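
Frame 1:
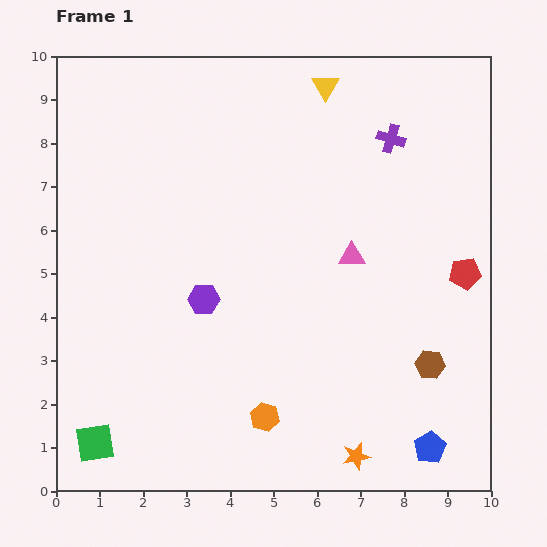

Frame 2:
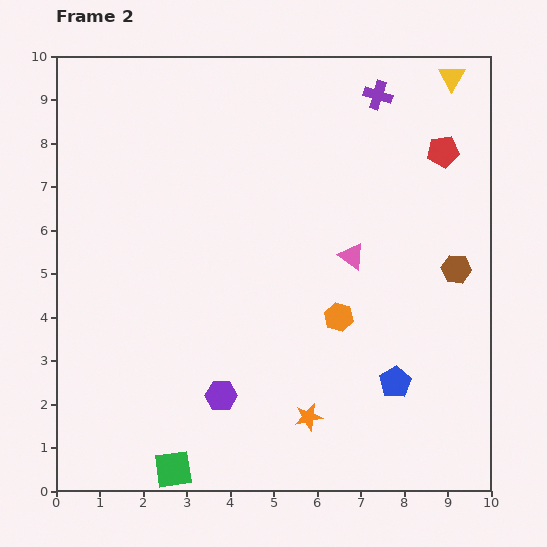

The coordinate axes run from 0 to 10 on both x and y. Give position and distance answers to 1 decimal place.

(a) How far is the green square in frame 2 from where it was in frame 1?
1.9

The green square moved from (0.9, 1.1) to (2.7, 0.5), a distance of √(1.8² + 0.6²) ≈ 1.9.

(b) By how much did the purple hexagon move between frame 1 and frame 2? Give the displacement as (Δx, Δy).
(0.4, -2.2)

The purple hexagon was at (3.4, 4.4) in frame 1 and (3.8, 2.2) in frame 2.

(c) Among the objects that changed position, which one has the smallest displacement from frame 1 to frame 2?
the purple cross

(moved 1.0)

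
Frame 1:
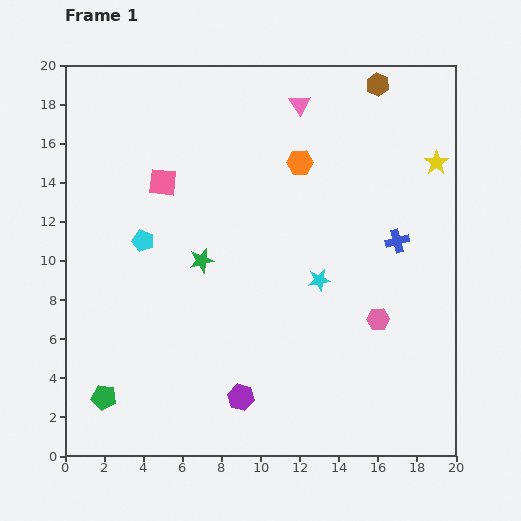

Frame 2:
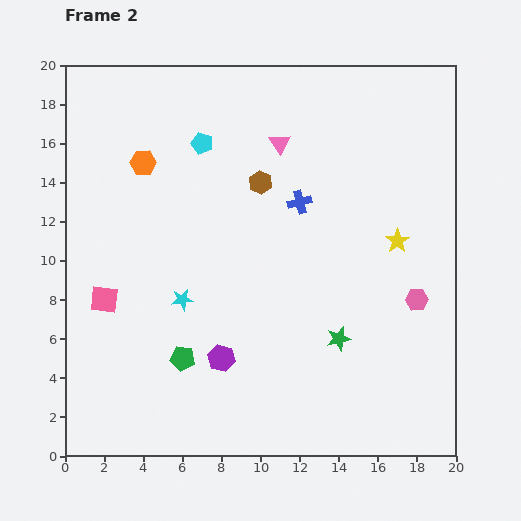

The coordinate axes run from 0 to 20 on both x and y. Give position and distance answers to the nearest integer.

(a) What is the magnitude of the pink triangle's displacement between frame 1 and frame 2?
2

The pink triangle moved from (12, 18) to (11, 16), a distance of √(1² + 2²) ≈ 2.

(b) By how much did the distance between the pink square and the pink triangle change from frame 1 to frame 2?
+4

Distance in frame 1: 8. Distance in frame 2: 12.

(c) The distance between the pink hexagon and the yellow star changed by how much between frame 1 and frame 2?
-6

Distance in frame 1: 9. Distance in frame 2: 3.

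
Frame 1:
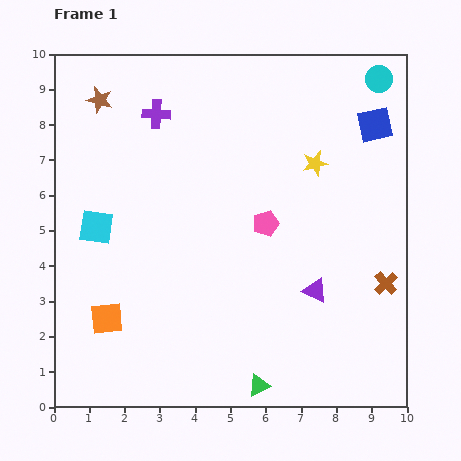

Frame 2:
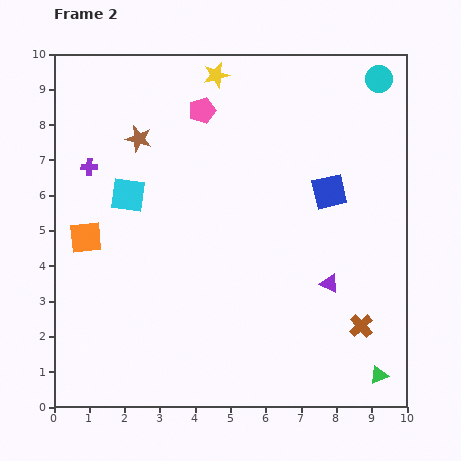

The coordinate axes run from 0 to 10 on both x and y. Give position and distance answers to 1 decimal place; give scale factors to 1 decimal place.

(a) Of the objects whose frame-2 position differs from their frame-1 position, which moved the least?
the purple triangle

(moved 0.4)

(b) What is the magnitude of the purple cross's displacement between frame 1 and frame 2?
2.4

The purple cross moved from (2.9, 8.3) to (1.0, 6.8), a distance of √(1.9² + 1.5²) ≈ 2.4.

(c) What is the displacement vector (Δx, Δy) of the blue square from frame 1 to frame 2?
(-1.3, -1.9)

The blue square was at (9.1, 8.0) in frame 1 and (7.8, 6.1) in frame 2.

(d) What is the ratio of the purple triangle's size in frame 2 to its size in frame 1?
0.7×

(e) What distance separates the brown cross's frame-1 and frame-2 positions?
1.4

The brown cross moved from (9.4, 3.5) to (8.7, 2.3), a distance of √(0.7² + 1.2²) ≈ 1.4.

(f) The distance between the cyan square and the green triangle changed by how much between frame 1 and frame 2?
+2.3

Distance in frame 1: 6.4. Distance in frame 2: 8.7.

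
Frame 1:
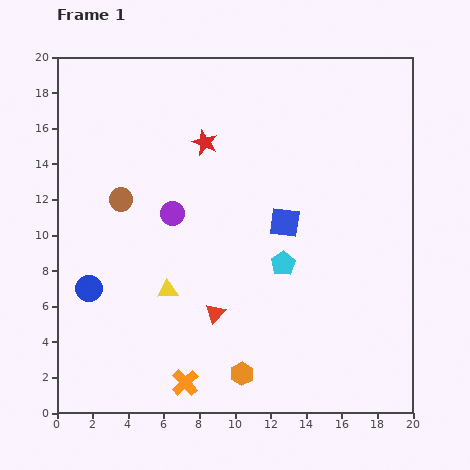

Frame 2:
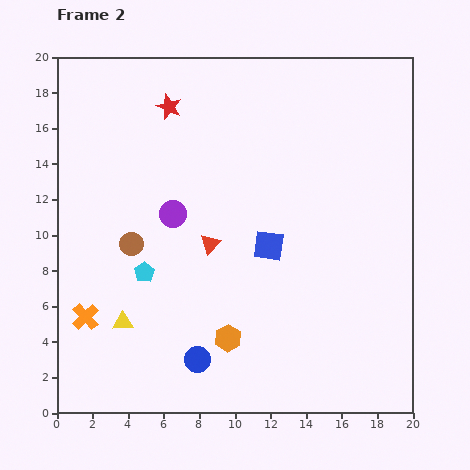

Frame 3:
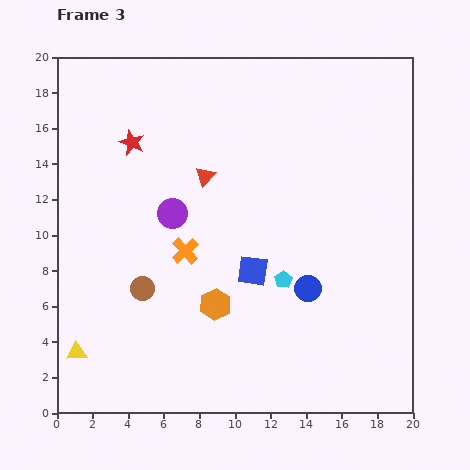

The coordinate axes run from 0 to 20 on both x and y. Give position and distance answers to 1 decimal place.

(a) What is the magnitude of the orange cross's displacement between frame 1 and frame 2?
6.7

The orange cross moved from (7.2, 1.7) to (1.6, 5.4), a distance of √(5.6² + 3.7²) ≈ 6.7.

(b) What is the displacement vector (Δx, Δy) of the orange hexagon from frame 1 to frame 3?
(-1.5, 3.9)

The orange hexagon was at (10.4, 2.2) in frame 1 and (8.9, 6.1) in frame 3.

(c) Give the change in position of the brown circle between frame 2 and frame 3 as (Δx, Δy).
(0.6, -2.5)

The brown circle was at (4.2, 9.5) in frame 2 and (4.8, 7.0) in frame 3.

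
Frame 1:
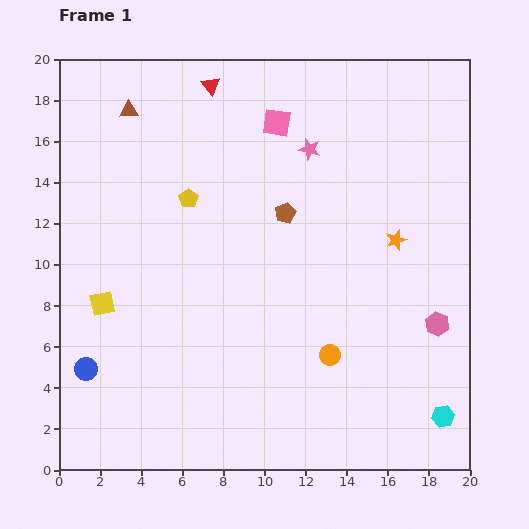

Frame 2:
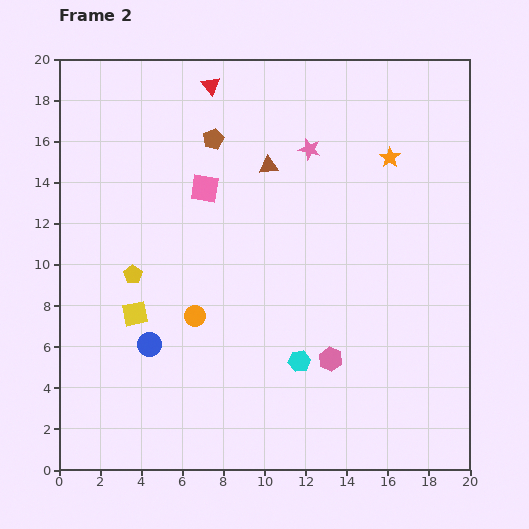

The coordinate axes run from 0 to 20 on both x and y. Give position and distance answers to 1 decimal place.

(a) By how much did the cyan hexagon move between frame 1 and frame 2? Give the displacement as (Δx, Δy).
(-7.0, 2.7)

The cyan hexagon was at (18.7, 2.6) in frame 1 and (11.7, 5.3) in frame 2.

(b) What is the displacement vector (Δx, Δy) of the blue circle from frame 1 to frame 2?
(3.1, 1.2)

The blue circle was at (1.3, 4.9) in frame 1 and (4.4, 6.1) in frame 2.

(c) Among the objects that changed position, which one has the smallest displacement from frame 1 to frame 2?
the yellow square

(moved 1.7)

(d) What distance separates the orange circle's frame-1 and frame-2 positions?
6.9

The orange circle moved from (13.2, 5.6) to (6.6, 7.5), a distance of √(6.6² + 1.9²) ≈ 6.9.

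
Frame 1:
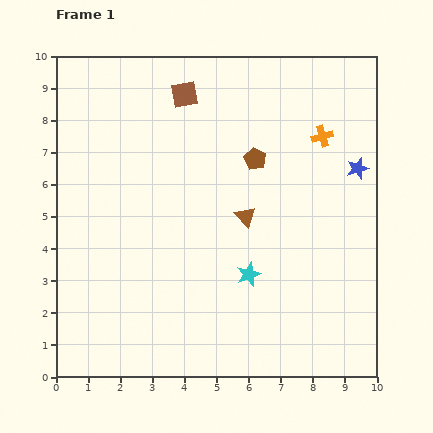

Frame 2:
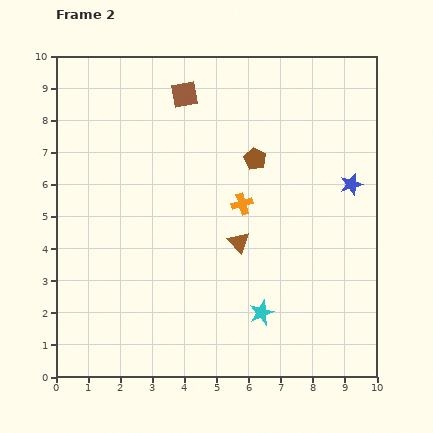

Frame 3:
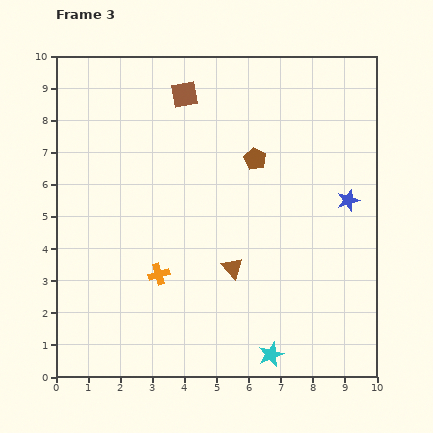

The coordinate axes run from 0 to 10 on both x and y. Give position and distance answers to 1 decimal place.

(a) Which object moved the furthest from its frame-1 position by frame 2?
the orange cross

(moved 3.3; next 1.3)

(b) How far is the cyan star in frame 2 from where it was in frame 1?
1.3

The cyan star moved from (6.0, 3.2) to (6.4, 2.0), a distance of √(0.4² + 1.2²) ≈ 1.3.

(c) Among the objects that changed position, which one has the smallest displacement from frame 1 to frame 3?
the blue star

(moved 1.0)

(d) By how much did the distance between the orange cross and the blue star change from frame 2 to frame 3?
+2.8

Distance in frame 2: 3.5. Distance in frame 3: 6.3.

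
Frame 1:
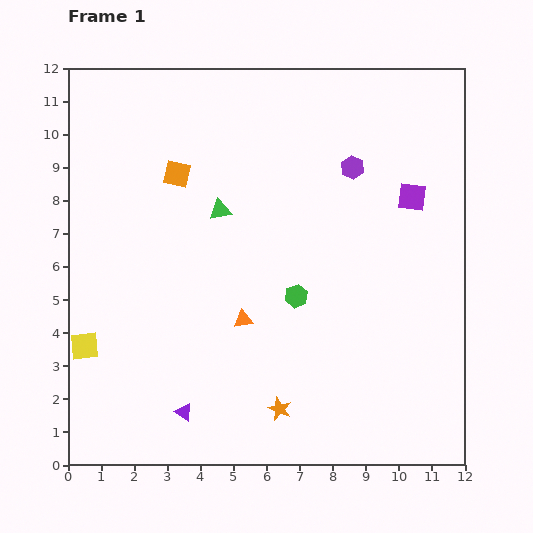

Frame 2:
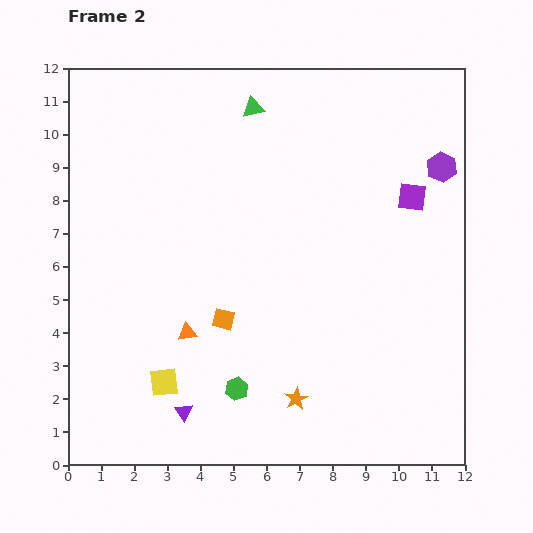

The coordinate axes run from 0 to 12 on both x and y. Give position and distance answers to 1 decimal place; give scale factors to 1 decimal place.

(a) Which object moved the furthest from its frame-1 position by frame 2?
the orange square

(moved 4.6; next 3.3)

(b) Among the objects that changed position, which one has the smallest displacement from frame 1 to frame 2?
the orange star

(moved 0.6)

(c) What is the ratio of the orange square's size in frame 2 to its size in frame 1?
0.8×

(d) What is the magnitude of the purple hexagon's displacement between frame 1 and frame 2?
2.7

The purple hexagon moved from (8.6, 9.0) to (11.3, 9.0), a distance of √(2.7² + 0.0²) ≈ 2.7.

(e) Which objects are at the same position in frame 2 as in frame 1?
the purple square, the purple triangle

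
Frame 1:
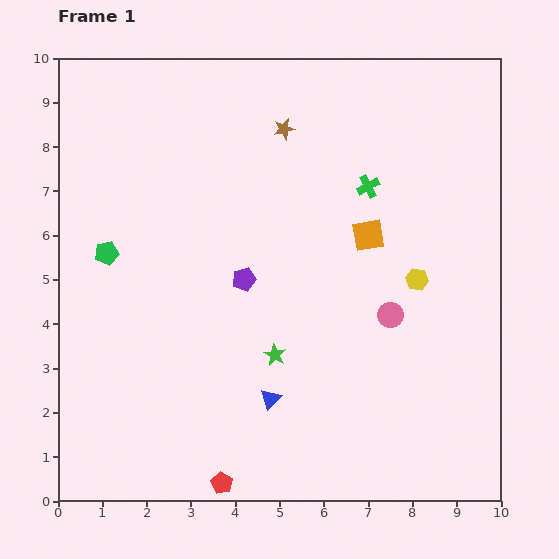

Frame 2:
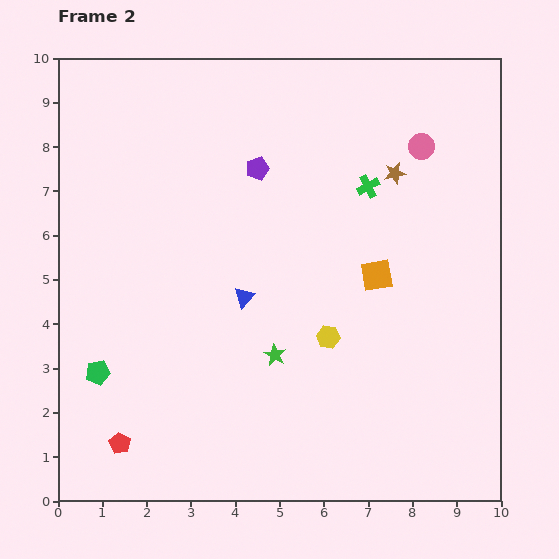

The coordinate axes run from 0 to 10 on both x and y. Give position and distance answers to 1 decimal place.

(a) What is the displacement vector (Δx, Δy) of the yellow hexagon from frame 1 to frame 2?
(-2.0, -1.3)

The yellow hexagon was at (8.1, 5.0) in frame 1 and (6.1, 3.7) in frame 2.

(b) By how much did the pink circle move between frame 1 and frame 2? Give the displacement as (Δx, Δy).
(0.7, 3.8)

The pink circle was at (7.5, 4.2) in frame 1 and (8.2, 8.0) in frame 2.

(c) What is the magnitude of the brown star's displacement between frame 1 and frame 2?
2.7

The brown star moved from (5.1, 8.4) to (7.6, 7.4), a distance of √(2.5² + 1.0²) ≈ 2.7.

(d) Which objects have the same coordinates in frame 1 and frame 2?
the green cross, the green star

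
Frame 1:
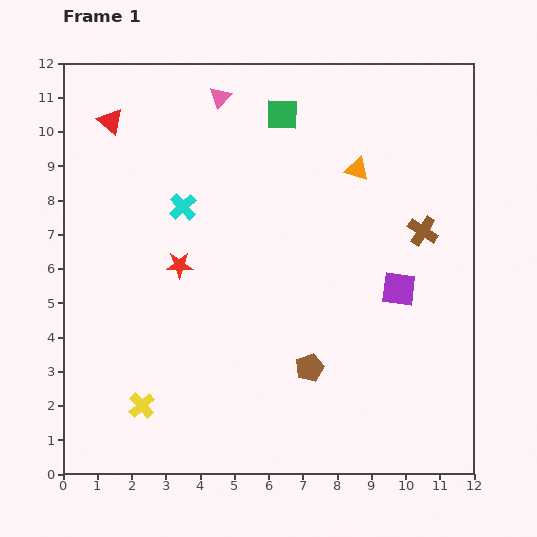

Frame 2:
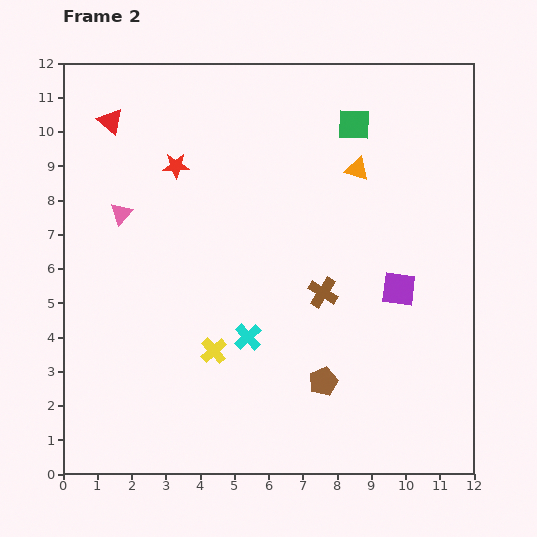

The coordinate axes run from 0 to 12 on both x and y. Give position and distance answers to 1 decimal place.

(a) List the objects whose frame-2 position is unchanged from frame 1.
the red triangle, the orange triangle, the purple square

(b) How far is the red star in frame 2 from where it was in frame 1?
2.9

The red star moved from (3.4, 6.1) to (3.3, 9.0), a distance of √(0.1² + 2.9²) ≈ 2.9.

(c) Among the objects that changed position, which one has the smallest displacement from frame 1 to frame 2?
the brown pentagon

(moved 0.6)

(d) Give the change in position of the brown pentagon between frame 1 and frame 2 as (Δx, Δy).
(0.4, -0.4)

The brown pentagon was at (7.2, 3.1) in frame 1 and (7.6, 2.7) in frame 2.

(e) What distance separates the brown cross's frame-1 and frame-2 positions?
3.4

The brown cross moved from (10.5, 7.1) to (7.6, 5.3), a distance of √(2.9² + 1.8²) ≈ 3.4.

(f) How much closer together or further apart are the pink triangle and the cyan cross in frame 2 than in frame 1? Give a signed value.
+1.8

Distance in frame 1: 3.4. Distance in frame 2: 5.2.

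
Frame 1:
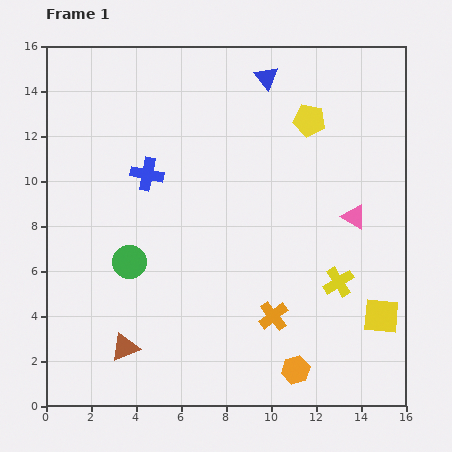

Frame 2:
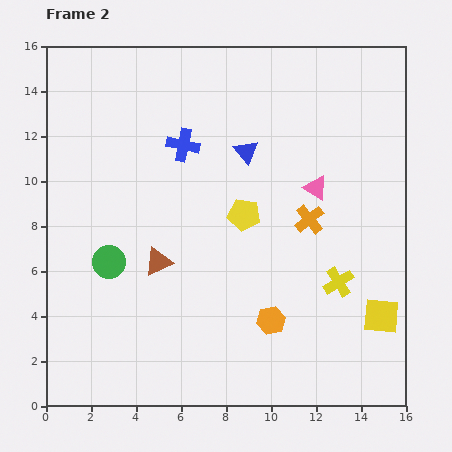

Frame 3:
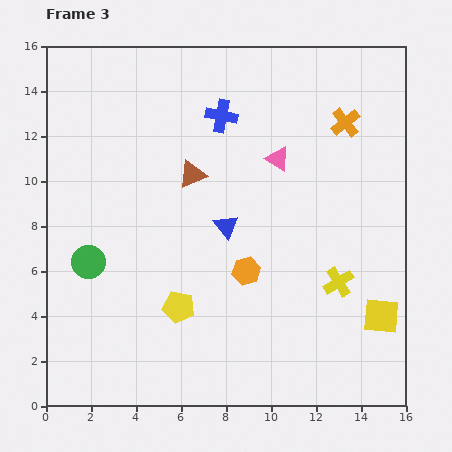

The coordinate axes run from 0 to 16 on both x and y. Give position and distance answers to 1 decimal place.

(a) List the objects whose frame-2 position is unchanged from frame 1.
the yellow square, the yellow cross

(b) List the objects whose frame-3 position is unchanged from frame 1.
the yellow square, the yellow cross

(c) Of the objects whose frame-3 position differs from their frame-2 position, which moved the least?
the green circle

(moved 0.9)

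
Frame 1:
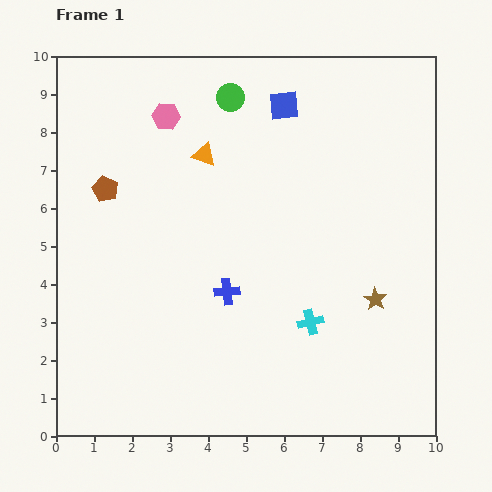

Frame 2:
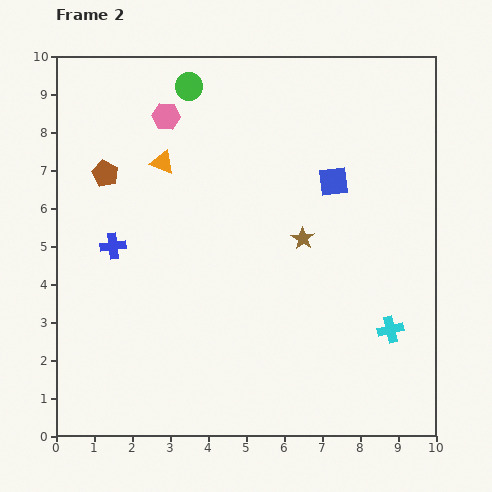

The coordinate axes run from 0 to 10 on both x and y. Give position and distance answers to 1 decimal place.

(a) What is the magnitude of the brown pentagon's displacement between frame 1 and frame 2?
0.4

The brown pentagon moved from (1.3, 6.5) to (1.3, 6.9), a distance of √(0.0² + 0.4²) ≈ 0.4.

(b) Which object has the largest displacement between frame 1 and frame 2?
the blue cross

(moved 3.2; next 2.5)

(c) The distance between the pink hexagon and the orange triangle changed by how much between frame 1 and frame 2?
-0.2

Distance in frame 1: 1.4. Distance in frame 2: 1.2.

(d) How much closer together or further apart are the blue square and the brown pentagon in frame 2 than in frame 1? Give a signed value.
+0.8

Distance in frame 1: 5.2. Distance in frame 2: 6.0.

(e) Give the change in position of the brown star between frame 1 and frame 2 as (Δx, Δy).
(-1.9, 1.6)

The brown star was at (8.4, 3.6) in frame 1 and (6.5, 5.2) in frame 2.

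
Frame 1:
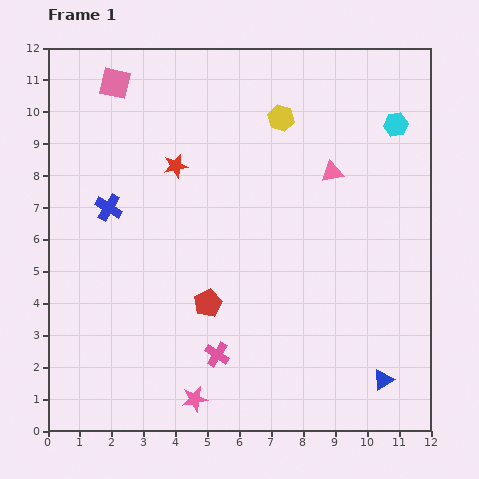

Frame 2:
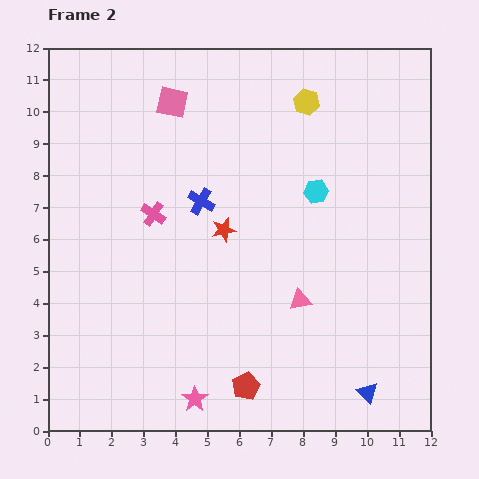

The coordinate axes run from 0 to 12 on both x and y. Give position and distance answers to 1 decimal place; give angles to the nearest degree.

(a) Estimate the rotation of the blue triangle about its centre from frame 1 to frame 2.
44° counter-clockwise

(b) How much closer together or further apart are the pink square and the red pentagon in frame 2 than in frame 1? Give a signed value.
+1.7

Distance in frame 1: 7.5. Distance in frame 2: 9.2.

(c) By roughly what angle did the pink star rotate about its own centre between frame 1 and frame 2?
25° counter-clockwise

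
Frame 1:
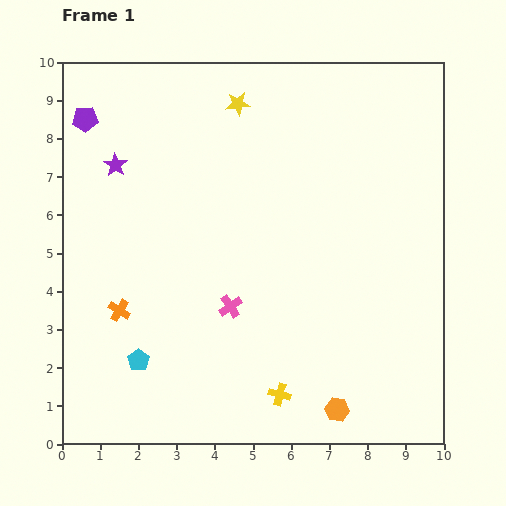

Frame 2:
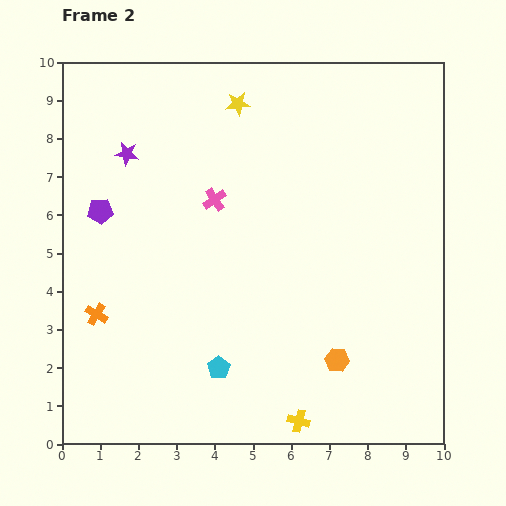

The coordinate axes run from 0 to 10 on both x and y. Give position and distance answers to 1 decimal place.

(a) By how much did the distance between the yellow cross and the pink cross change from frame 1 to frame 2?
+3.6

Distance in frame 1: 2.6. Distance in frame 2: 6.2.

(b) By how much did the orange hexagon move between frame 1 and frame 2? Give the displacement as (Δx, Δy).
(0.0, 1.3)

The orange hexagon was at (7.2, 0.9) in frame 1 and (7.2, 2.2) in frame 2.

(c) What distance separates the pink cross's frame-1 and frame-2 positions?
2.8

The pink cross moved from (4.4, 3.6) to (4.0, 6.4), a distance of √(0.4² + 2.8²) ≈ 2.8.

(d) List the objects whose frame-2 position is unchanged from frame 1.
the yellow star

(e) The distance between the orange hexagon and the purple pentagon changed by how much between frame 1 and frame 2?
-2.8

Distance in frame 1: 10.1. Distance in frame 2: 7.3.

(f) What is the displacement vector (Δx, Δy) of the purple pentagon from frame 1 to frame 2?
(0.4, -2.4)

The purple pentagon was at (0.6, 8.5) in frame 1 and (1.0, 6.1) in frame 2.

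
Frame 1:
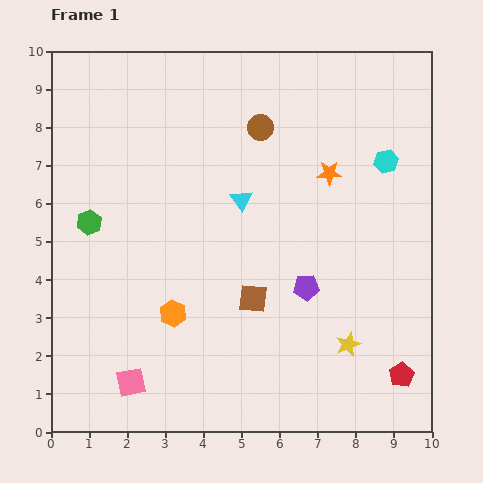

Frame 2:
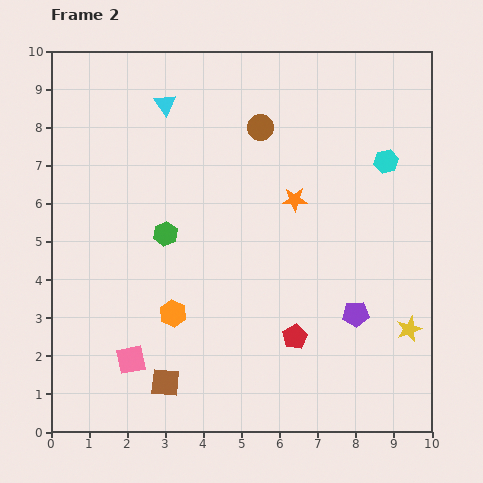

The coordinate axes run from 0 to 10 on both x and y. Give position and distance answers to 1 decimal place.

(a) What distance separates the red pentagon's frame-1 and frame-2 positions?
3.0

The red pentagon moved from (9.2, 1.5) to (6.4, 2.5), a distance of √(2.8² + 1.0²) ≈ 3.0.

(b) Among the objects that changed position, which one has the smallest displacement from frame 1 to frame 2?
the pink square

(moved 0.6)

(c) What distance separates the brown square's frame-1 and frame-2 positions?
3.2

The brown square moved from (5.3, 3.5) to (3.0, 1.3), a distance of √(2.3² + 2.2²) ≈ 3.2.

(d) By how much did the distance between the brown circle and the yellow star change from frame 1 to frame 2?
+0.5

Distance in frame 1: 6.1. Distance in frame 2: 6.6.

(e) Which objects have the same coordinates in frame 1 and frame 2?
the cyan hexagon, the orange hexagon, the brown circle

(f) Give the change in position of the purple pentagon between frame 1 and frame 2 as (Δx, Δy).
(1.3, -0.7)

The purple pentagon was at (6.7, 3.8) in frame 1 and (8.0, 3.1) in frame 2.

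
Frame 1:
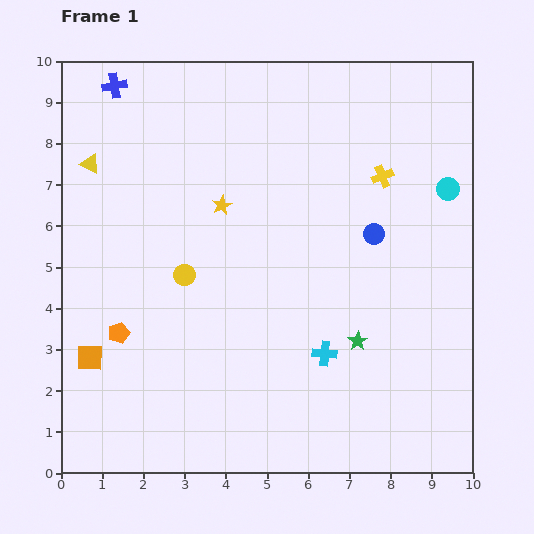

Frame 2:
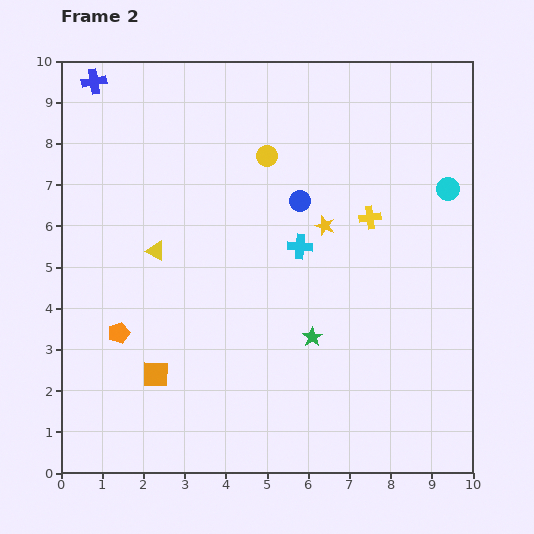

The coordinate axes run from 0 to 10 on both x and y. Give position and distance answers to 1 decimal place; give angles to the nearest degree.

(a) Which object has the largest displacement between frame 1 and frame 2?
the yellow circle

(moved 3.5; next 2.7)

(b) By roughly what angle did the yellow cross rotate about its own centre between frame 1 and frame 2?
16° clockwise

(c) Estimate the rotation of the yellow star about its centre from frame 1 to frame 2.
25° counter-clockwise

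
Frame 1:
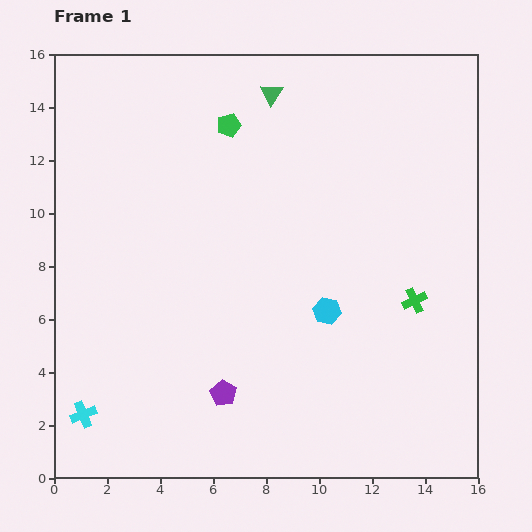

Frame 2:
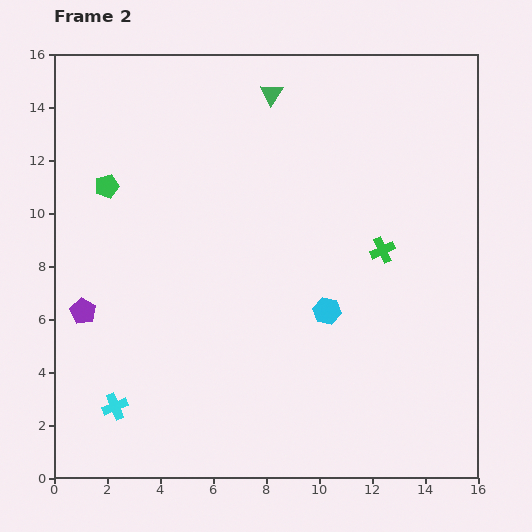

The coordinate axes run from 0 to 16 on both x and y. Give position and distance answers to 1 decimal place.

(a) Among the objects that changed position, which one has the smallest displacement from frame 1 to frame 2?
the cyan cross

(moved 1.2)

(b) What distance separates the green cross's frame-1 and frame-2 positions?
2.2

The green cross moved from (13.6, 6.7) to (12.4, 8.6), a distance of √(1.2² + 1.9²) ≈ 2.2.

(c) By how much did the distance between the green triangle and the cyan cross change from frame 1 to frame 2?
-0.8

Distance in frame 1: 14.0. Distance in frame 2: 13.2.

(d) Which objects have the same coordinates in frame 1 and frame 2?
the green triangle, the cyan hexagon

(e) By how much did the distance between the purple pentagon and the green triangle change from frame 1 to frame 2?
-0.6

Distance in frame 1: 11.4. Distance in frame 2: 10.8.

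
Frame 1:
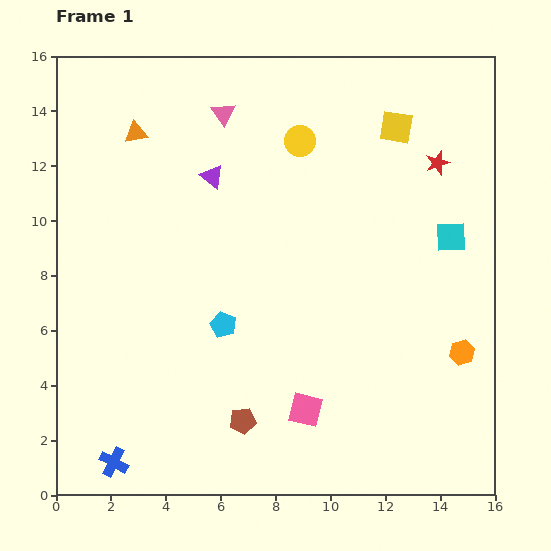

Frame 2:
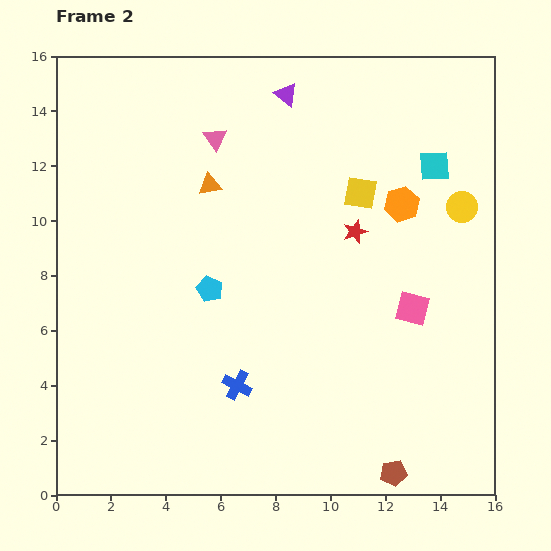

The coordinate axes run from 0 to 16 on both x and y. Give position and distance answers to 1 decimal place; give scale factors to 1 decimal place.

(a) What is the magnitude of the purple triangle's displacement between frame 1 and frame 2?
4.0

The purple triangle moved from (5.7, 11.6) to (8.4, 14.6), a distance of √(2.7² + 3.0²) ≈ 4.0.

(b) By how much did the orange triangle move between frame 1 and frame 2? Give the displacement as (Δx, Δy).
(2.7, -1.9)

The orange triangle was at (2.9, 13.2) in frame 1 and (5.6, 11.3) in frame 2.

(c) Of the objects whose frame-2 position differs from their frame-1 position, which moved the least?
the pink triangle

(moved 0.9)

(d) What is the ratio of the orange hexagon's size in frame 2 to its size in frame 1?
1.4×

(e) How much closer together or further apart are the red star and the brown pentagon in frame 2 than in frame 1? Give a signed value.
-2.9

Distance in frame 1: 11.8. Distance in frame 2: 8.9.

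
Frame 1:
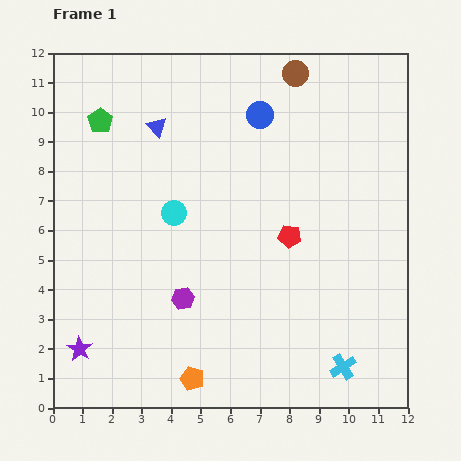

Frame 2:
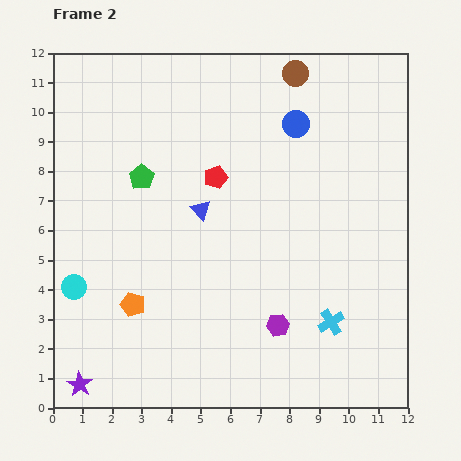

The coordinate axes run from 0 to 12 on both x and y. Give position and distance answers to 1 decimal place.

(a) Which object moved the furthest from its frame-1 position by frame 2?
the cyan circle

(moved 4.2; next 3.3)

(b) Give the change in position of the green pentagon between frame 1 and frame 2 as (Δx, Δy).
(1.4, -1.9)

The green pentagon was at (1.6, 9.7) in frame 1 and (3.0, 7.8) in frame 2.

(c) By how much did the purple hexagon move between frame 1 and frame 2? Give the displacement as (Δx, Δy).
(3.2, -0.9)

The purple hexagon was at (4.4, 3.7) in frame 1 and (7.6, 2.8) in frame 2.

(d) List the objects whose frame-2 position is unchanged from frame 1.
the brown circle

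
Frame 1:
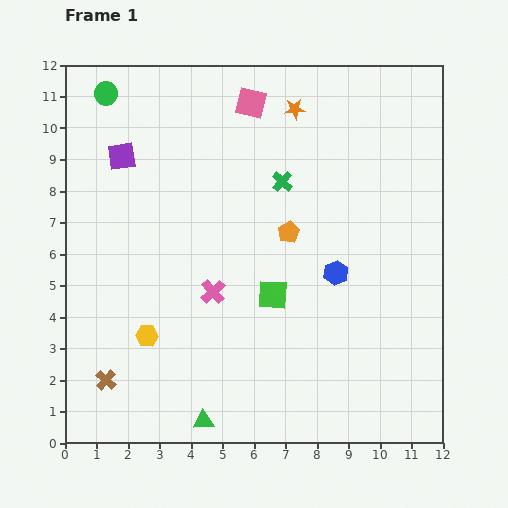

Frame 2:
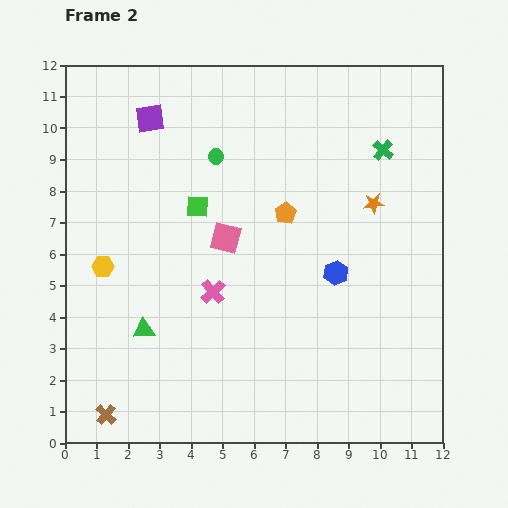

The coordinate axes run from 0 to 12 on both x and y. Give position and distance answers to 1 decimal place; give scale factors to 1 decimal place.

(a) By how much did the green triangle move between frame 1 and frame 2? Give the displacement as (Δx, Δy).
(-1.9, 2.9)

The green triangle was at (4.4, 0.7) in frame 1 and (2.5, 3.6) in frame 2.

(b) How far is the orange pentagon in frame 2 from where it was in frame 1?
0.6

The orange pentagon moved from (7.1, 6.7) to (7.0, 7.3), a distance of √(0.1² + 0.6²) ≈ 0.6.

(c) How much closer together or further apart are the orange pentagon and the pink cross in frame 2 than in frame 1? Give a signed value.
+0.3

Distance in frame 1: 3.1. Distance in frame 2: 3.4.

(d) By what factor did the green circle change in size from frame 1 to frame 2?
0.7×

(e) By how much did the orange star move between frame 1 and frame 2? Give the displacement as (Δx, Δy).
(2.5, -3.0)

The orange star was at (7.3, 10.6) in frame 1 and (9.8, 7.6) in frame 2.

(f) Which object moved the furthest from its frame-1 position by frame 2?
the pink square

(moved 4.4; next 4.0)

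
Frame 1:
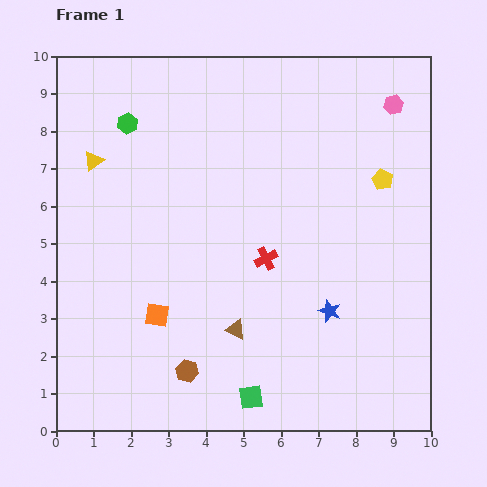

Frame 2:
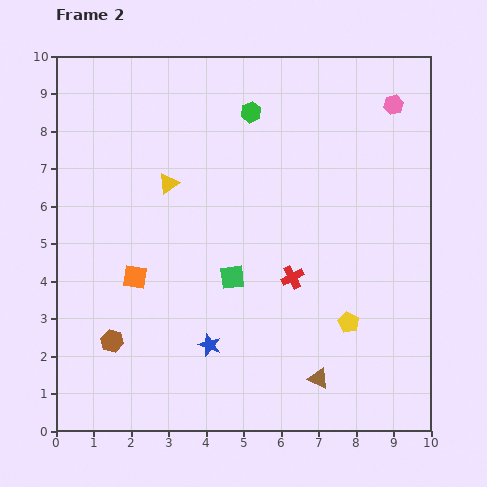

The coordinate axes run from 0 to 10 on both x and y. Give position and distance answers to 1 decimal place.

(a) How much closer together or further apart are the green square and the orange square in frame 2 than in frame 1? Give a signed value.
-0.7

Distance in frame 1: 3.3. Distance in frame 2: 2.6.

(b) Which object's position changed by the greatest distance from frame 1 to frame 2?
the yellow pentagon

(moved 3.9; next 3.3)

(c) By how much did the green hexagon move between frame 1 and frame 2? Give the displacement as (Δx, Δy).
(3.3, 0.3)

The green hexagon was at (1.9, 8.2) in frame 1 and (5.2, 8.5) in frame 2.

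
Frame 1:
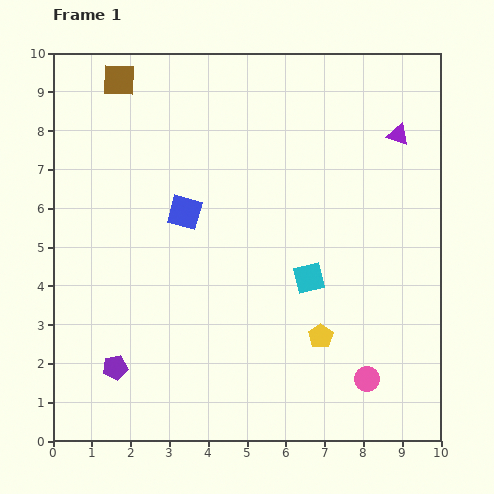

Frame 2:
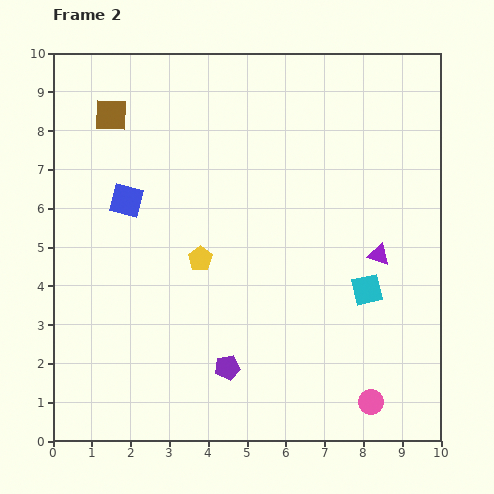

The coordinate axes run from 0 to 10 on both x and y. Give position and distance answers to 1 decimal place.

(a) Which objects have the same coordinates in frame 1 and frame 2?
none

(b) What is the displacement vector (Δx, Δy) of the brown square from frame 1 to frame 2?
(-0.2, -0.9)

The brown square was at (1.7, 9.3) in frame 1 and (1.5, 8.4) in frame 2.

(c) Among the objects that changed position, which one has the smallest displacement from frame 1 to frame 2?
the pink circle

(moved 0.6)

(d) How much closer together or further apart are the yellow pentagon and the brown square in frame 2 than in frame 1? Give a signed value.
-4.0

Distance in frame 1: 8.4. Distance in frame 2: 4.4.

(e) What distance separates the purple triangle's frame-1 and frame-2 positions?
3.1

The purple triangle moved from (8.9, 7.9) to (8.4, 4.8), a distance of √(0.5² + 3.1²) ≈ 3.1.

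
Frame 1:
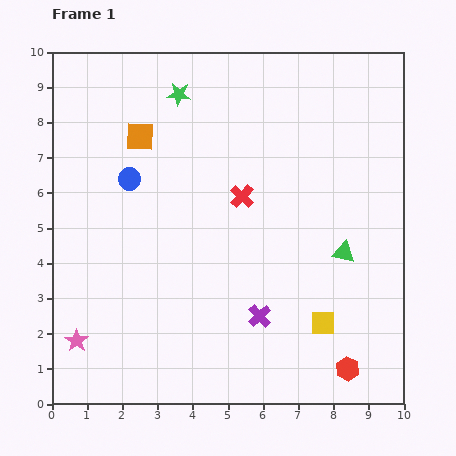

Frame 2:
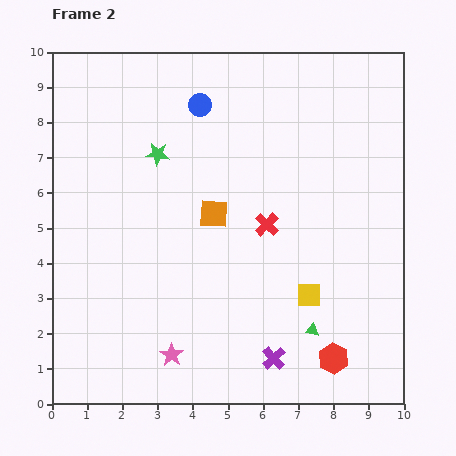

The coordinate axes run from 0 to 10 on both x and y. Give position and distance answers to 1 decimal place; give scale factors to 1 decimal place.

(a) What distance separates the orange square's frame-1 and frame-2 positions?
3.0

The orange square moved from (2.5, 7.6) to (4.6, 5.4), a distance of √(2.1² + 2.2²) ≈ 3.0.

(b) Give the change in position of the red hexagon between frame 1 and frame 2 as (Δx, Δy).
(-0.4, 0.3)

The red hexagon was at (8.4, 1.0) in frame 1 and (8.0, 1.3) in frame 2.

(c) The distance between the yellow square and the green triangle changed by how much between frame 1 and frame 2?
-1.1

Distance in frame 1: 2.1. Distance in frame 2: 1.0.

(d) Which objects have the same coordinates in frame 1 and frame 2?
none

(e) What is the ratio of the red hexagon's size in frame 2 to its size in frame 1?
1.3×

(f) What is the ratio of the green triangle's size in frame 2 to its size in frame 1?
0.6×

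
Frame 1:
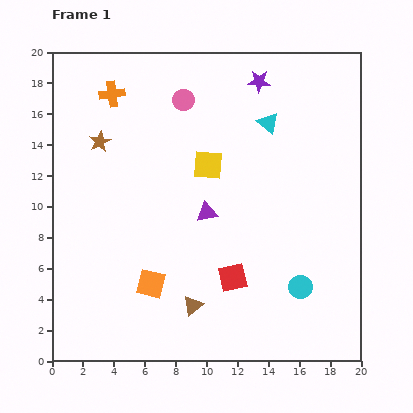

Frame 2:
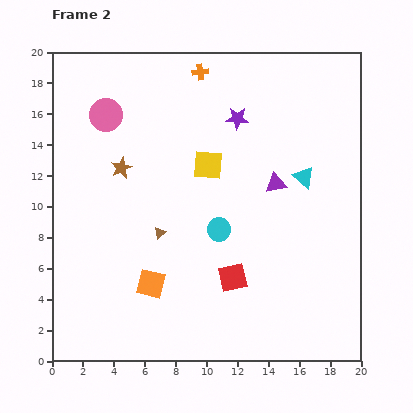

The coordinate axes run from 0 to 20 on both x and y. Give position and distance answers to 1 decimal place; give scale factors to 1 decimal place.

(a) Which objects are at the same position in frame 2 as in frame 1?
the orange square, the red square, the yellow square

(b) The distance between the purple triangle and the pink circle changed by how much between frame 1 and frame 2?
+4.3

Distance in frame 1: 7.5. Distance in frame 2: 11.8.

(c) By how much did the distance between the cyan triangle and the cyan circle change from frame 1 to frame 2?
-4.3

Distance in frame 1: 10.8. Distance in frame 2: 6.5.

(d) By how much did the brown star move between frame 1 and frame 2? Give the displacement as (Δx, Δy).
(1.4, -1.7)

The brown star was at (3.1, 14.2) in frame 1 and (4.5, 12.5) in frame 2.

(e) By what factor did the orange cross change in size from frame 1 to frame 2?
0.6×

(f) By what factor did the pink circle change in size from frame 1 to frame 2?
1.5×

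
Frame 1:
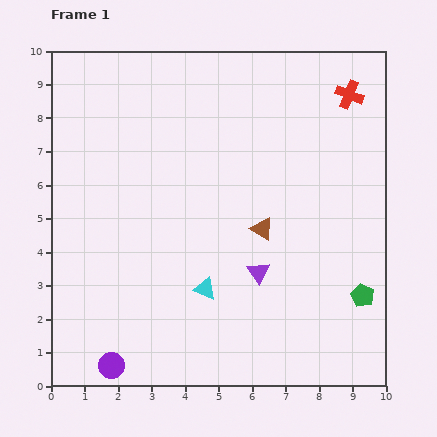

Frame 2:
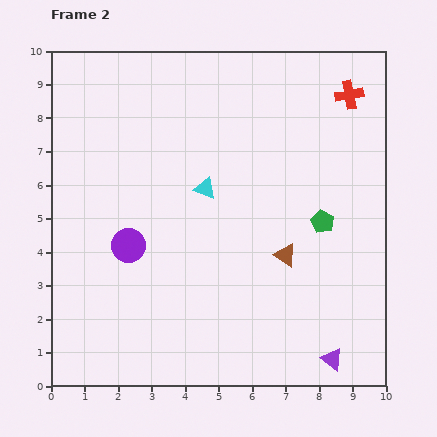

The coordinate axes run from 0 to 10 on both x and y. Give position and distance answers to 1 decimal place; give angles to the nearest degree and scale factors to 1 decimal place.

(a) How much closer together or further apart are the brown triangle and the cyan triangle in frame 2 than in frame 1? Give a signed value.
+0.6

Distance in frame 1: 2.5. Distance in frame 2: 3.1.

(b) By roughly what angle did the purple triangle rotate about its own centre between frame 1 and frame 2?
19° counter-clockwise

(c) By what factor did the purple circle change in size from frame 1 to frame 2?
1.3×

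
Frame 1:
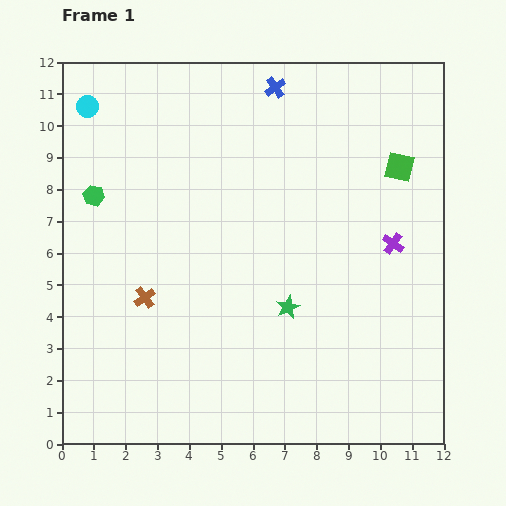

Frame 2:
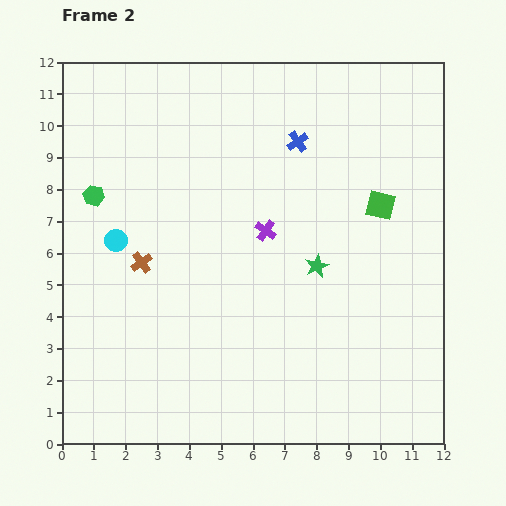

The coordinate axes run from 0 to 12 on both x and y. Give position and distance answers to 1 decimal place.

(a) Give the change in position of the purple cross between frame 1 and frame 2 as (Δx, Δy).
(-4.0, 0.4)

The purple cross was at (10.4, 6.3) in frame 1 and (6.4, 6.7) in frame 2.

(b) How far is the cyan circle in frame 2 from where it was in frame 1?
4.3

The cyan circle moved from (0.8, 10.6) to (1.7, 6.4), a distance of √(0.9² + 4.2²) ≈ 4.3.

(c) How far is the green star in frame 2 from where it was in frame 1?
1.6

The green star moved from (7.1, 4.3) to (8.0, 5.6), a distance of √(0.9² + 1.3²) ≈ 1.6.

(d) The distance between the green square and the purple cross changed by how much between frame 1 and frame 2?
+1.3

Distance in frame 1: 2.4. Distance in frame 2: 3.7.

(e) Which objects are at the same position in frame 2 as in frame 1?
the green hexagon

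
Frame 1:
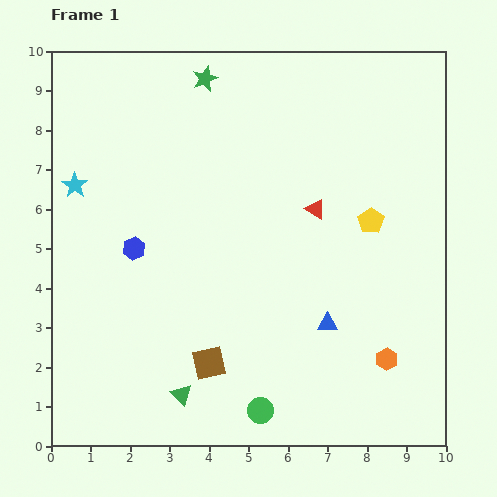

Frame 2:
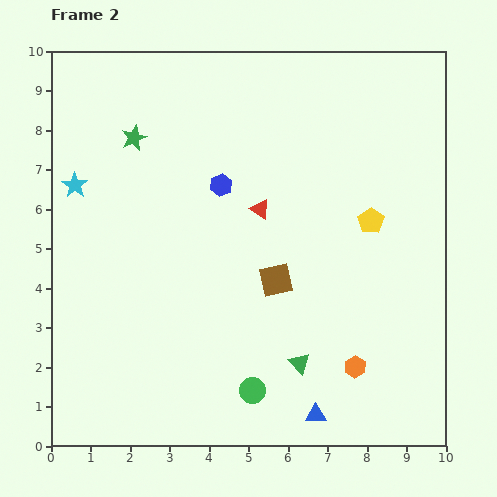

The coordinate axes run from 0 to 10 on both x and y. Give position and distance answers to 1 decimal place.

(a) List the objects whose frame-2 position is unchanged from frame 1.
the cyan star, the yellow pentagon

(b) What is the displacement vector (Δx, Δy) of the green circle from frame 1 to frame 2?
(-0.2, 0.5)

The green circle was at (5.3, 0.9) in frame 1 and (5.1, 1.4) in frame 2.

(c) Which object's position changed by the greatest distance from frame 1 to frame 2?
the green triangle

(moved 3.1; next 2.7)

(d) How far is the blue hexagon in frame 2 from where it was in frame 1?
2.7

The blue hexagon moved from (2.1, 5.0) to (4.3, 6.6), a distance of √(2.2² + 1.6²) ≈ 2.7.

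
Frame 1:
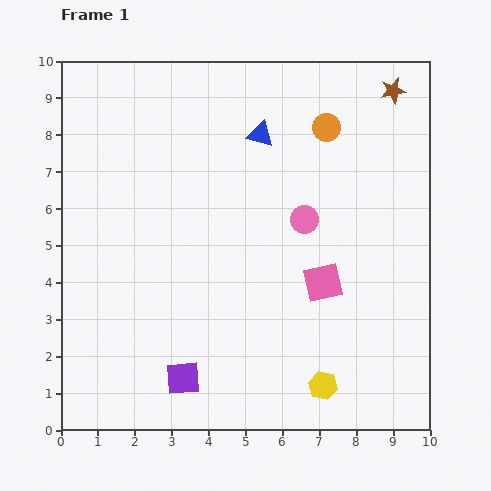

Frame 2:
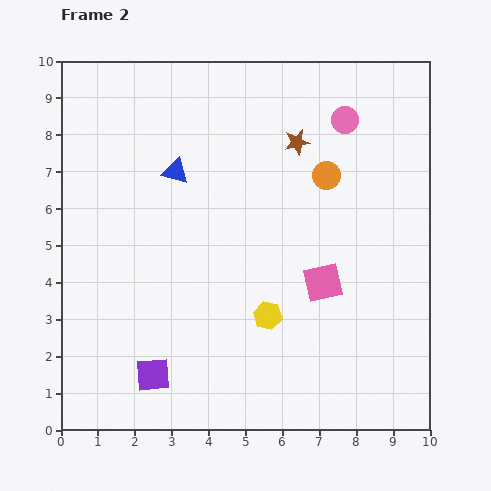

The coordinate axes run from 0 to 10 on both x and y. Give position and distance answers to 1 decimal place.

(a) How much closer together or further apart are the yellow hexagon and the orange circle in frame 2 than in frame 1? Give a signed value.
-2.9

Distance in frame 1: 7.0. Distance in frame 2: 4.1.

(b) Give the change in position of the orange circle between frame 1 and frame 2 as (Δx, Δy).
(0.0, -1.3)

The orange circle was at (7.2, 8.2) in frame 1 and (7.2, 6.9) in frame 2.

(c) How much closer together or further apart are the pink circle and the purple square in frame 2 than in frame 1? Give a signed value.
+3.2

Distance in frame 1: 5.4. Distance in frame 2: 8.6.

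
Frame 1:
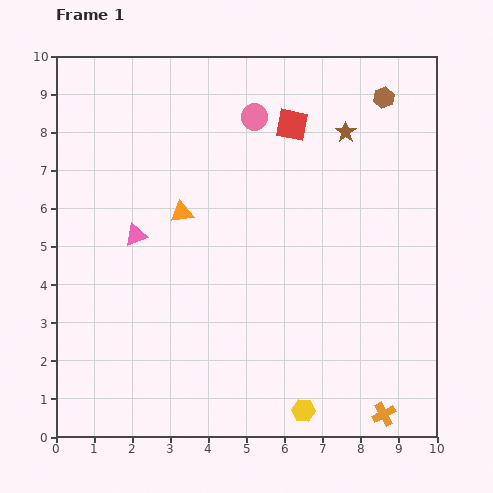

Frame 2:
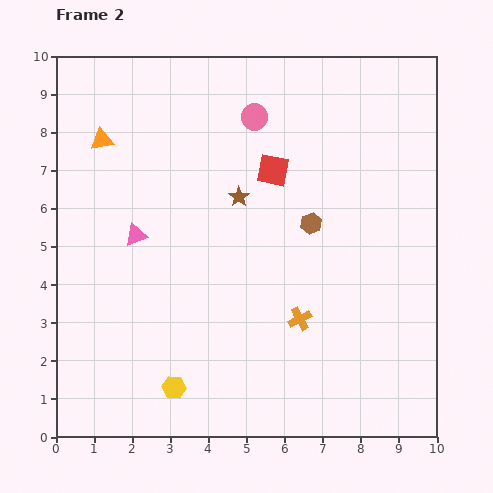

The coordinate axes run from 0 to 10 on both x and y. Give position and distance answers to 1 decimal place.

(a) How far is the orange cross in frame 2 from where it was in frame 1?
3.3

The orange cross moved from (8.6, 0.6) to (6.4, 3.1), a distance of √(2.2² + 2.5²) ≈ 3.3.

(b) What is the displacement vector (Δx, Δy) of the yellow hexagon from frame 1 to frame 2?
(-3.4, 0.6)

The yellow hexagon was at (6.5, 0.7) in frame 1 and (3.1, 1.3) in frame 2.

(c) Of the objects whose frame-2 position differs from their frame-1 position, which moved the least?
the red square

(moved 1.3)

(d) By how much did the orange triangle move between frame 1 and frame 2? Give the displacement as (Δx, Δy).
(-2.1, 1.9)

The orange triangle was at (3.3, 5.9) in frame 1 and (1.2, 7.8) in frame 2.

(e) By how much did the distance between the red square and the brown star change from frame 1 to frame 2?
-0.3

Distance in frame 1: 1.4. Distance in frame 2: 1.1.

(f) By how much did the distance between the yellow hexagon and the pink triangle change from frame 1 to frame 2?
-2.3

Distance in frame 1: 6.4. Distance in frame 2: 4.1.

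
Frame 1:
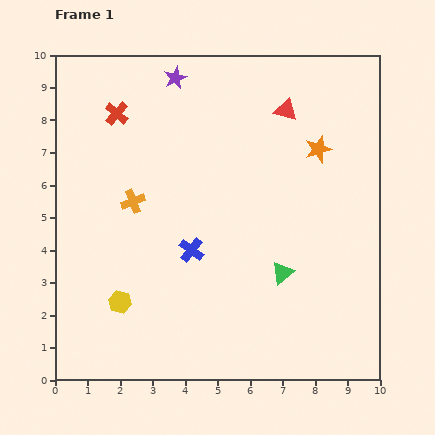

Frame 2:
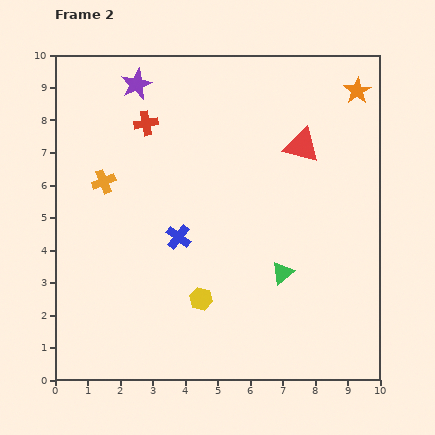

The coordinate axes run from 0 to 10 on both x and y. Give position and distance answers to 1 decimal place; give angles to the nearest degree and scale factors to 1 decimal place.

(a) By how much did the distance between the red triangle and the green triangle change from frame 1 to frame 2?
-1.1

Distance in frame 1: 5.0. Distance in frame 2: 3.9.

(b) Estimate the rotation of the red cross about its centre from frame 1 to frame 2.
38° clockwise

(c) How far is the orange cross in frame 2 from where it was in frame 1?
1.1

The orange cross moved from (2.4, 5.5) to (1.5, 6.1), a distance of √(0.9² + 0.6²) ≈ 1.1.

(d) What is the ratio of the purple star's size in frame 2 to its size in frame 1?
1.4×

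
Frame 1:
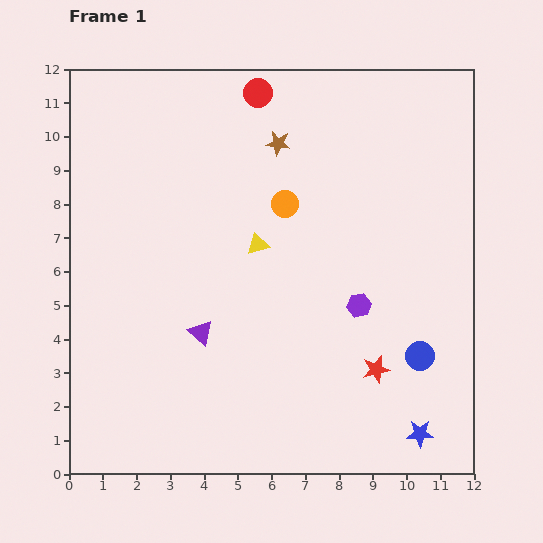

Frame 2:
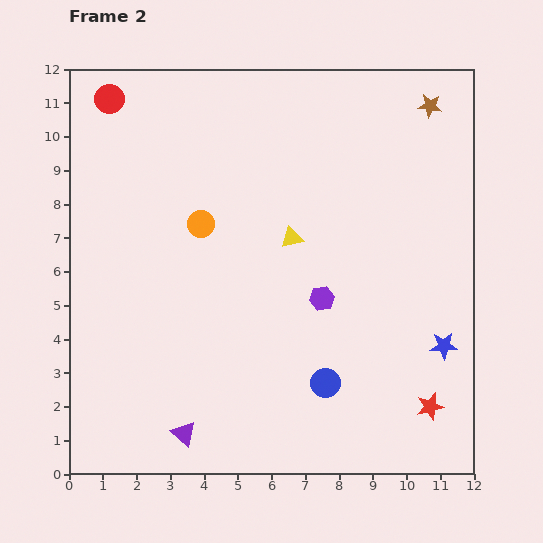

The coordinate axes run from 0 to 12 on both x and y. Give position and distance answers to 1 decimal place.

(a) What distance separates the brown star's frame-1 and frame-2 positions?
4.6

The brown star moved from (6.2, 9.8) to (10.7, 10.9), a distance of √(4.5² + 1.1²) ≈ 4.6.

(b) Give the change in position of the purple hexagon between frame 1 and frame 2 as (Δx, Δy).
(-1.1, 0.2)

The purple hexagon was at (8.6, 5.0) in frame 1 and (7.5, 5.2) in frame 2.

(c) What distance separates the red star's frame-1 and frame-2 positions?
1.9

The red star moved from (9.1, 3.1) to (10.7, 2.0), a distance of √(1.6² + 1.1²) ≈ 1.9.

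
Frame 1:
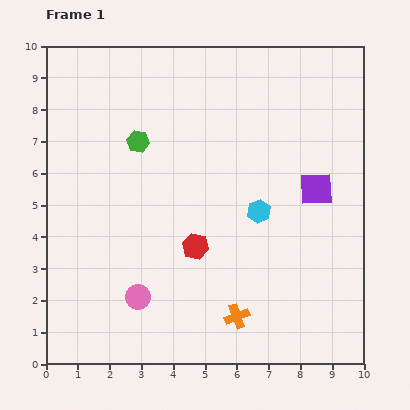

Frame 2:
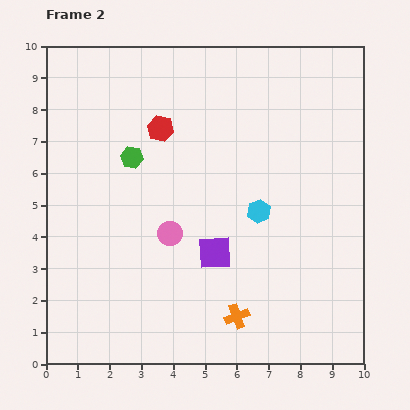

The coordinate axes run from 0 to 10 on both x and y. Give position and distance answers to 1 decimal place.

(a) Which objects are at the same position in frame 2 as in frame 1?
the cyan hexagon, the orange cross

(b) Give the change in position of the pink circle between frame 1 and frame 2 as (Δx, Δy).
(1.0, 2.0)

The pink circle was at (2.9, 2.1) in frame 1 and (3.9, 4.1) in frame 2.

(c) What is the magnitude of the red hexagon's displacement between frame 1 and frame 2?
3.9

The red hexagon moved from (4.7, 3.7) to (3.6, 7.4), a distance of √(1.1² + 3.7²) ≈ 3.9.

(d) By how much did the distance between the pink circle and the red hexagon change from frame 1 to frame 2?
+0.9

Distance in frame 1: 2.4. Distance in frame 2: 3.3.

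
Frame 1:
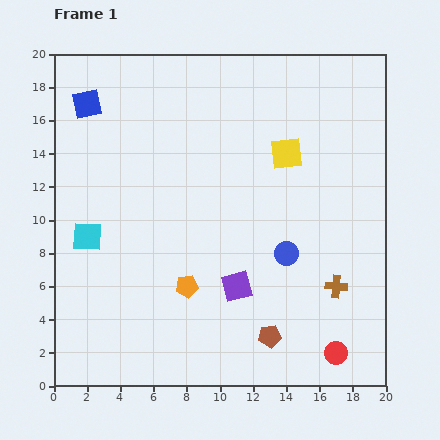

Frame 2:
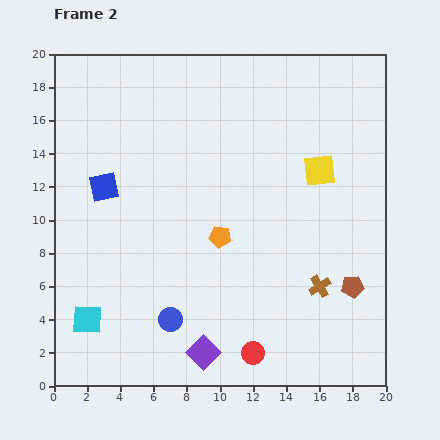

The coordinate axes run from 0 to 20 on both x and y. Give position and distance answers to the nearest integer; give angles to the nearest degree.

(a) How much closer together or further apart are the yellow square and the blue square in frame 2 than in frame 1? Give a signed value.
+1

Distance in frame 1: 12. Distance in frame 2: 13.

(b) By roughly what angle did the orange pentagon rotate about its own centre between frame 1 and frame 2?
16° clockwise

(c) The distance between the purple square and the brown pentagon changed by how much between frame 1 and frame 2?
+6

Distance in frame 1: 4. Distance in frame 2: 10.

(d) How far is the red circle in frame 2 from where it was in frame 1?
5

The red circle moved from (17, 2) to (12, 2), a distance of √(5² + 0²) ≈ 5.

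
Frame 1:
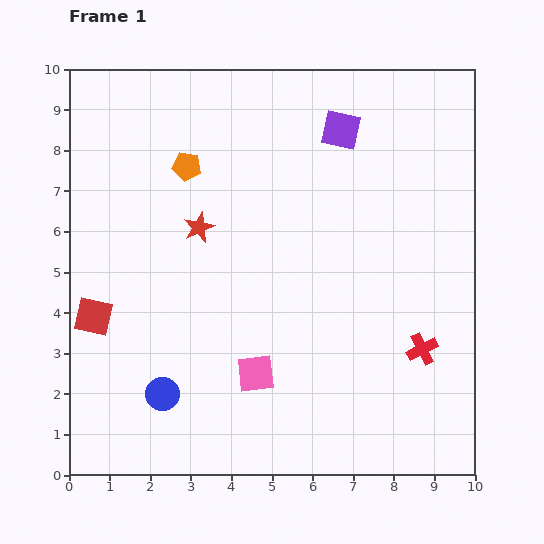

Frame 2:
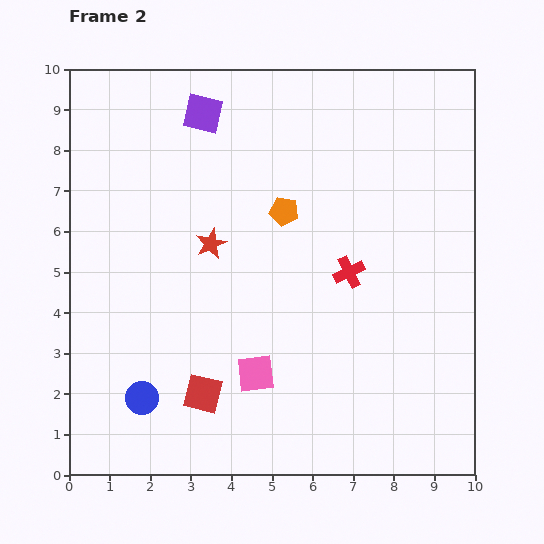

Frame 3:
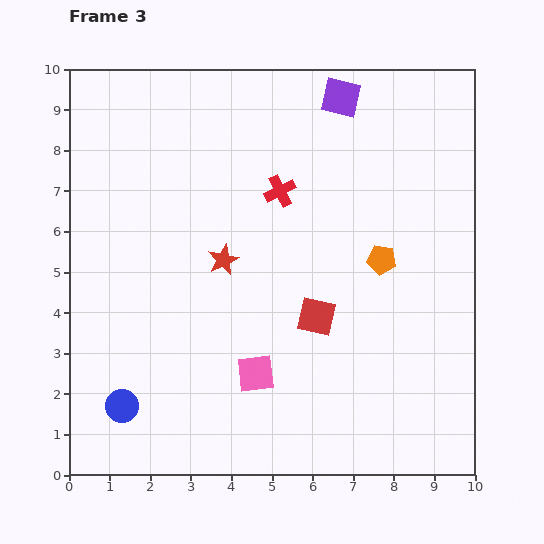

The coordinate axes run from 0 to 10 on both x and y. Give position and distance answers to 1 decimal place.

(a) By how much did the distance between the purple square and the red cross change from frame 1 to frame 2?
-0.5

Distance in frame 1: 5.8. Distance in frame 2: 5.3.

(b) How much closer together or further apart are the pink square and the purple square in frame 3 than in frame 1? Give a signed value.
+0.7

Distance in frame 1: 6.4. Distance in frame 3: 7.1.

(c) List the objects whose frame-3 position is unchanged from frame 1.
the pink square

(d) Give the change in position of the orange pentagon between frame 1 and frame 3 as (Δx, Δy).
(4.8, -2.3)

The orange pentagon was at (2.9, 7.6) in frame 1 and (7.7, 5.3) in frame 3.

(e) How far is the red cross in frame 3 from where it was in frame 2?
2.6

The red cross moved from (6.9, 5.0) to (5.2, 7.0), a distance of √(1.7² + 2.0²) ≈ 2.6.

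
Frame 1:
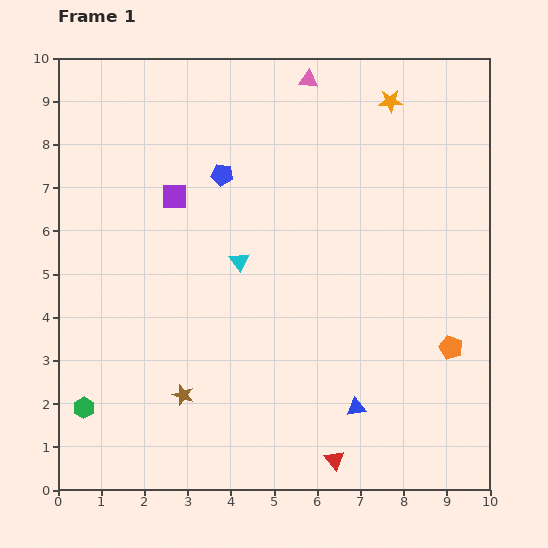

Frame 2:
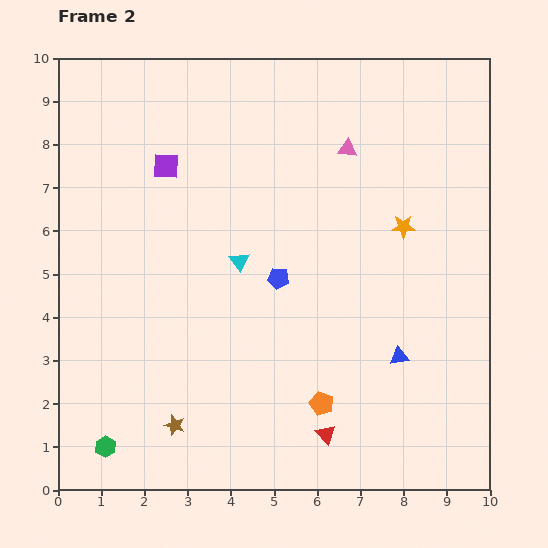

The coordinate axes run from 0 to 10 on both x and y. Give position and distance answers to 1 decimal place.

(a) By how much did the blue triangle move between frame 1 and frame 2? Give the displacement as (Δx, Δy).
(1.0, 1.2)

The blue triangle was at (6.9, 1.9) in frame 1 and (7.9, 3.1) in frame 2.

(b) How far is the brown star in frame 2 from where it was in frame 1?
0.7

The brown star moved from (2.9, 2.2) to (2.7, 1.5), a distance of √(0.2² + 0.7²) ≈ 0.7.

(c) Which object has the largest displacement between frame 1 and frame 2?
the orange pentagon

(moved 3.3; next 2.9)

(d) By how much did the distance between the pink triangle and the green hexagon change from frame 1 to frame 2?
-0.3

Distance in frame 1: 9.2. Distance in frame 2: 8.9.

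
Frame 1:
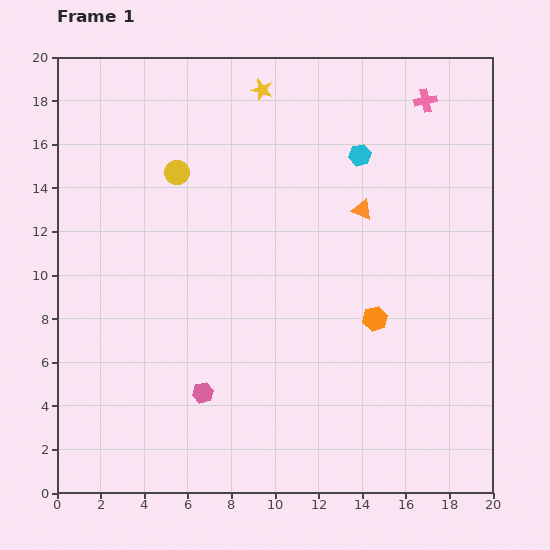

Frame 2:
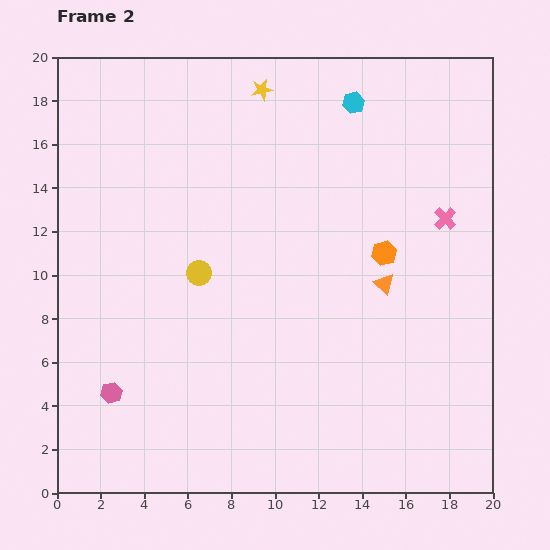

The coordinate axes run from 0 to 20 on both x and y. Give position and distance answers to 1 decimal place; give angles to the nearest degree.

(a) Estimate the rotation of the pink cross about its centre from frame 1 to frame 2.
35° counter-clockwise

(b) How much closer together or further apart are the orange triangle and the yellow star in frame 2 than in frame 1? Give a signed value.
+3.3

Distance in frame 1: 7.2. Distance in frame 2: 10.5.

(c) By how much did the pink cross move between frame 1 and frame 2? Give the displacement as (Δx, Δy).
(0.9, -5.4)

The pink cross was at (16.9, 18.0) in frame 1 and (17.8, 12.6) in frame 2.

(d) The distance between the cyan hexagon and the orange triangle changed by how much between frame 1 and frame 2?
+5.9

Distance in frame 1: 2.5. Distance in frame 2: 8.4.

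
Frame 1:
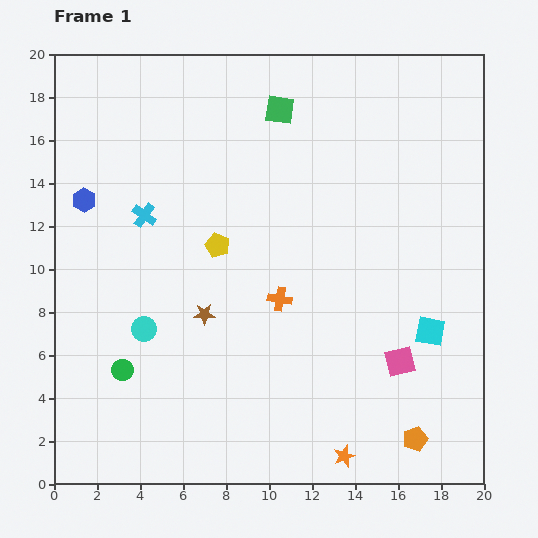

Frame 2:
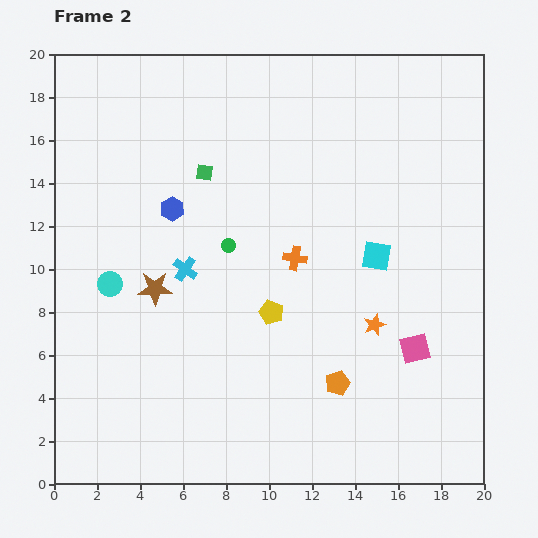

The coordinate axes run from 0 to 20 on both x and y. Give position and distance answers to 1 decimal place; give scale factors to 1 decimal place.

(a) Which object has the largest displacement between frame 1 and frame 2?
the green circle

(moved 7.6; next 6.3)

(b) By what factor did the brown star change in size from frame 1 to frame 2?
1.6×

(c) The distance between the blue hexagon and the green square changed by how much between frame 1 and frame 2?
-7.7

Distance in frame 1: 10.0. Distance in frame 2: 2.3.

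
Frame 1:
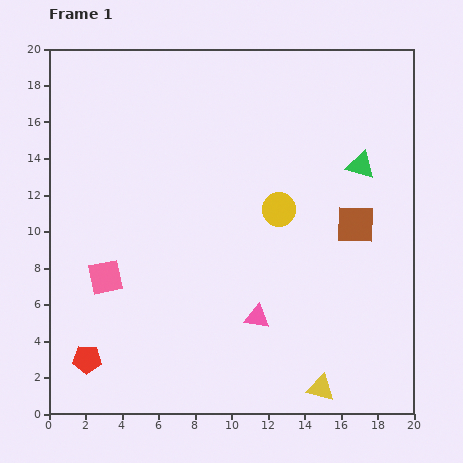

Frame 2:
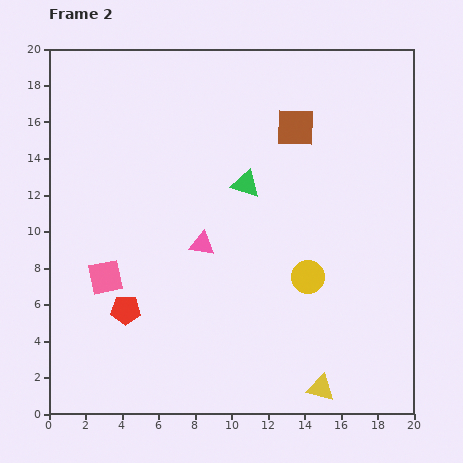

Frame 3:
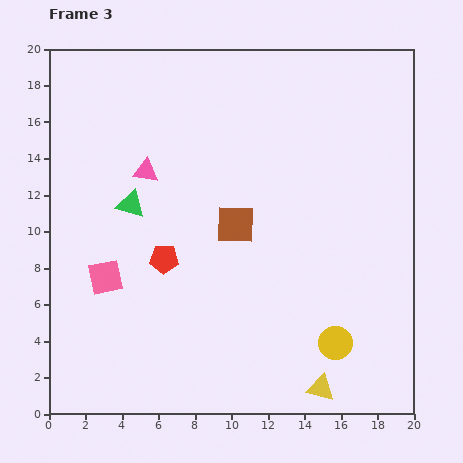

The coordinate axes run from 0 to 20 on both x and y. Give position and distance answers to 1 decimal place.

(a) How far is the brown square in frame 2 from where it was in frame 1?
6.2

The brown square moved from (16.8, 10.4) to (13.5, 15.7), a distance of √(3.3² + 5.3²) ≈ 6.2.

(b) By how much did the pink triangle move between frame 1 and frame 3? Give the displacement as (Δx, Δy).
(-6.1, 8.0)

The pink triangle was at (11.4, 5.3) in frame 1 and (5.3, 13.3) in frame 3.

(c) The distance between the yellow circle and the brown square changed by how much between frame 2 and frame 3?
+0.3

Distance in frame 2: 8.2. Distance in frame 3: 8.5.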